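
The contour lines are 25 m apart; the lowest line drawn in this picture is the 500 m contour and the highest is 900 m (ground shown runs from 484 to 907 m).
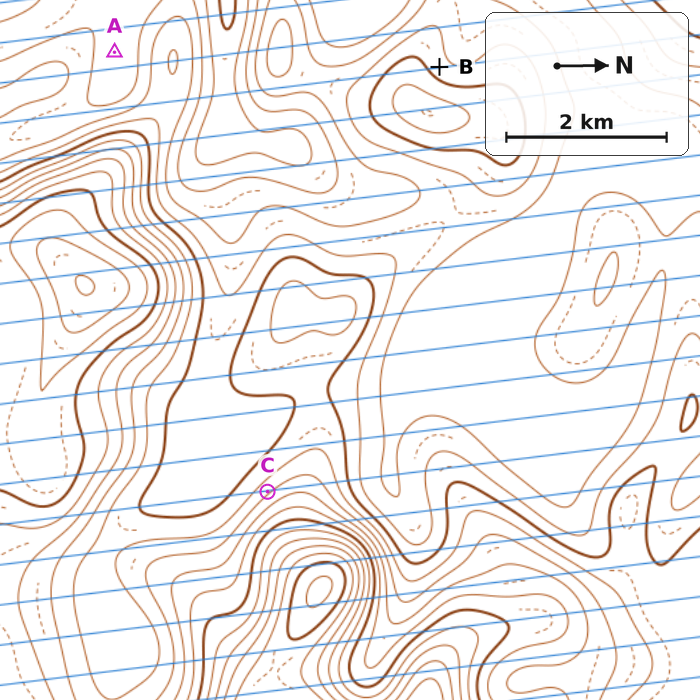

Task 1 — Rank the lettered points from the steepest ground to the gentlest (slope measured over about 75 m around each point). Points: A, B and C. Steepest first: C B A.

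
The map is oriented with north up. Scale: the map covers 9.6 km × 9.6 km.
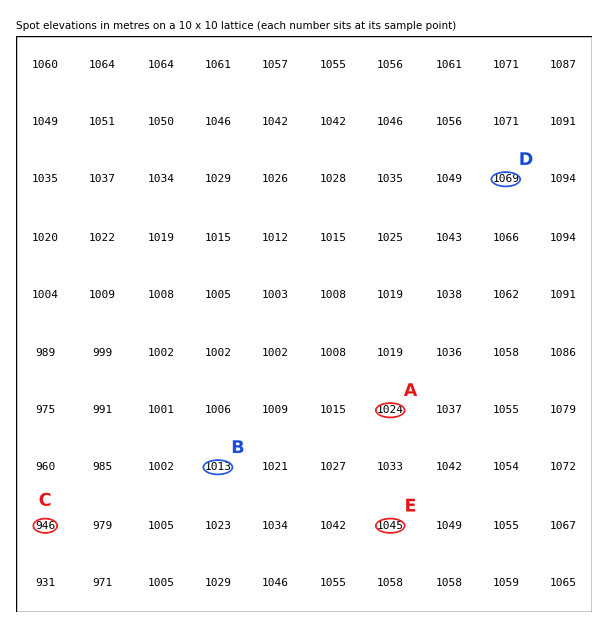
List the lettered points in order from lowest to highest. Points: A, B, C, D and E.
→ C B A E D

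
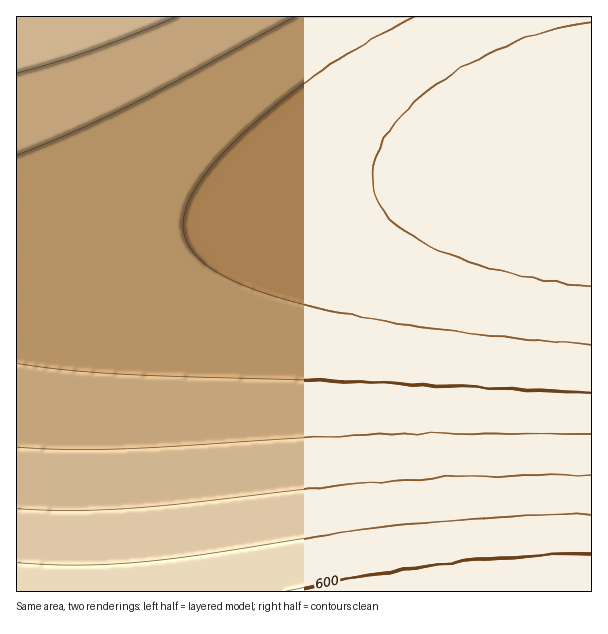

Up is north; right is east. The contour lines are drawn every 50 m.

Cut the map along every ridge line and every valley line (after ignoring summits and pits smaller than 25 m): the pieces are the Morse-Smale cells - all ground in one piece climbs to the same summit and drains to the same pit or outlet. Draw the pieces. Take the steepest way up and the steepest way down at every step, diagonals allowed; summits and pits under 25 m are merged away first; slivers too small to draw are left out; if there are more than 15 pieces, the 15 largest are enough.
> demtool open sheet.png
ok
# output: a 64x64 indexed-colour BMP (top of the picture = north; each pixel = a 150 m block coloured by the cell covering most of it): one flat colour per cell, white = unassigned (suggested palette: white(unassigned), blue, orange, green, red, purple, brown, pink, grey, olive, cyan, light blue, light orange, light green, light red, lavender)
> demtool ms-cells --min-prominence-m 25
<image width="64" height="64" href="data:image/bmp;base64,Qk12CAAAAAAAAHYAAAAoAAAAQAAAAEAAAAABAAQAAAAAAAAIAAATCwAAEwsAABAAAAAAAAAA////ALR3HwAOf/8ALKAsACgn1gC9Z5QAS1aMAMJ34wB/f38AIr28AM++FwDox64AeLv/AIrfmACWmP8A1bDFABERERERERERERERERERERERERERERERERERERERERERERERERERERERERERERERERERERERERERERERERERERERERERERERERERERERERERERERERERERERERERERERERERERERERERERERERERERERERERERERERERERERERERERERERERERERERERERERERERERERERERERERERERERERERERERERERERERERERERERERERERERERERERERERERERERERERERERERERERERERERERERERERERERERERERERERERERERERERERERERERERERERERERERERERERERERERERERERERERERERERERERERERERERERERERERERERERERERERERERERERERERERERERERERERERERERERERERERERERERERERERERERERERERERERERERERERERERERERERERERERERERERERERERERERERERERERERERERERERERERERERERERERERERERERERERERERERERERERERERERERERERERERERERERERERERERERERERERERERERERERERERERERERERERERERERERERERERERERERERERERERERERERERERERERERERERERERERERERERERERERERERERERERERERERERERERERERERERERERERERERERERERERERERERERERERERERERERERERERERERERERERERERERERERERERERERERERERERERERERERERERERERERERERERERERERERERERERERERERERERERERERERERERERERERERERERERERERERERERERERERERERERERERERERERERERERERERERERERERERERERERERERERERERERERERERERERERERERERERERERERERERERERERERERERERERERERERERERERERERERERERERERERERERERERERERERERERERERERERERERERERERERERERERERERERERERERERERERERERERERERERERERERERERERERERERERERERERERERERERERERERERERERERERERERERERERERERERERERERERERERERERERERERERERERERERERERERERERERERERERERERERERERERERERERERERERERERERERERERERERERERERERERERERERERERERERERERERERERERERERERERERERERERERERERERERERERERERERERERERERERERERERERERERERERERERERERERERERERERERERERERERERERERERERERERERERERERERERERERERERERERERERERERERERERERERERERERERERERERERERERERERERERERERERERERERERERERERERERERERERERERERERERERERERERERERERERERERERERERERERERERERERERERERERERERERERERERERERERERERERERERERERERERERERERERIiIiEREREREREREREREREREREREREREREREREREREREiIiIiIiIRERERERERERERERERERERERERERERERERESIiIiIiIiIiIRERERERERERERERERERERERERERERERIiIiIiIiIiIiIiIREREREREREREREREREREREREREREiIiIiIiIiIiIiIiIiERERERERERERERERERERERERESIiIiIiIiIiIiIiIiIiIhERERERERERERERERERERERIiIiIiIiIiIiIiIiIiIiIiIREREREREREREREREREREiIiIiIiIiIiIiIiIiIiIiIiIiIRERERERERERERERESIiIiIiIiIiIiIiIiIiIiIiIiIiIiERERERERERERERIiIiIiIiIiIiIiIiIiIiIiIiIiIiIiIiEREREREREREiIiIiIiIiIiIiIiIiIiIiIiIiIiIiIiIiIiIRERERESIiIiIiIiIiIiIiIiIiIiIiIiIiIiIiIiIiIiIiIiIhIiIiIiIiIiIiIiIiIiIiIiIiIiIiIiIiIiIiIiIiIiIiIiIiIiIiIiIiIiIiIiIiIiIiIiIiIiIiIiIiIiIiIiIiIiIiIiIiIiIiIiIiIiIiIiIiIiIiIiIiIiIiIiIiIiIiIiIiIiIiIiIiIiIiIiIiIiIiIiIiIiIiIiIiIiIiIiIiIiIiIiIiIiIiIiIiIiIiIiIiIiIiIiIiIiIiIiIiIiIiIiIiIiIiIiIiIiIiIiIiIiIiIiIiIiIiIiIiIiIiIiIiIiIiIiIiIiIiIiIiIiIiIiIiIiIiIiIiIiIiIiIiIiIiIiIiIiIiIiIiIiIiIiIiIiIiIiIiIiIiIiIiIiIiIiIiIiIiIiIiIiIiIiIiIiIiIiIiIiIiIiIiIiIiIiIiIiIiIiIiIiIiIiIiIiIiIiIiIiIiIiIiIiIiIiIiIiIiIiIiIiIiIiIiIiIiIiIiIiIiIiIiIiIiIiIiIiIiIiIiIiIiIiIiIiIiIiIiIiIiIiIiIiIiIiIiIiIiIiIiIiIiIiIiIiIiIiIiIiIiIiIiIiIiIiIiIiIiIiIiIiIiIiIiIiIiIiIiIiIiIiIiIiIiIiIiIiIiIiIiIiIiIiIiIiIiIiIiIiIiIiIiIiIiIiIiIiIiIiIi"/>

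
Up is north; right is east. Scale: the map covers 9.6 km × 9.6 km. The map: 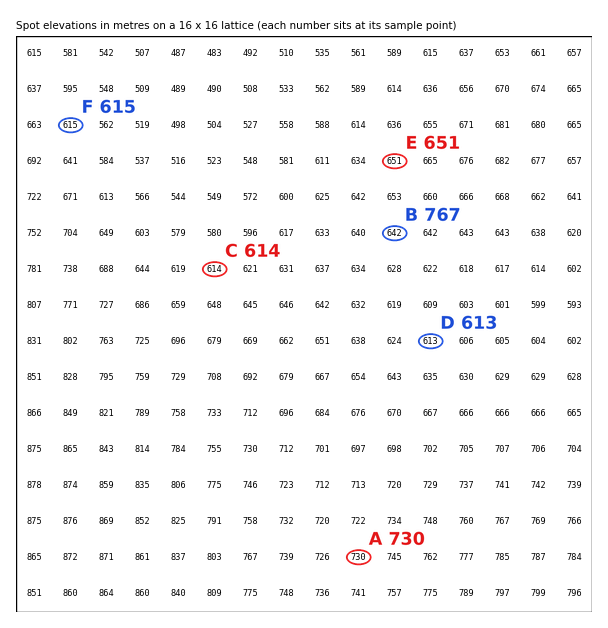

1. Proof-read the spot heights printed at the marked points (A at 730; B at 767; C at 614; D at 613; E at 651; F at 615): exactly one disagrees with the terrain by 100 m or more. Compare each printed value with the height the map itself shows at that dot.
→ B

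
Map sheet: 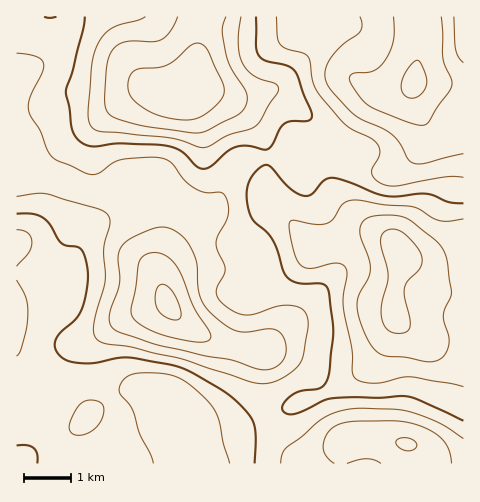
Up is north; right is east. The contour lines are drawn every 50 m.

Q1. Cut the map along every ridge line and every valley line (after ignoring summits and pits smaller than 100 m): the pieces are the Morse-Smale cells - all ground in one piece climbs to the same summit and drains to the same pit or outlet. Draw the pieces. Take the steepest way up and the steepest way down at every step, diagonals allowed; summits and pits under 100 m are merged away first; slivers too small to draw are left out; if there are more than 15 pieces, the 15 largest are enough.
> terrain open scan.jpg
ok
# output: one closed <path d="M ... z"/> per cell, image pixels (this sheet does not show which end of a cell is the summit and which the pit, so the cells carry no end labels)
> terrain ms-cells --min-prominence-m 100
<path d="M17 150l-1 313 174 1-2-13-1-22 5 3 33-1 38-16 1-2-3-10 0-29 2-23-25-4-27-8-24-14-18-19-12-34 3-33-2-16-4-14-8-13-10-5-44 2-49-16-12-8z"/><path d="M203 16l-187 1 1 135 19 22 45 16 11 3 44-2 9 5 9 13 4 14 2 16-3 33 2 6 3-15 12-20 16-19 23-15 20-40 12-9 22-3-1-11-6-14-25-27-21-12-22-4z"/><path d="M266 157l-21 3-12 9-20 40-23 15-9 10-16 22-5 16 2 16 7 18 18 19 30 17 46 9-2 52 4 11 57-19 42-24 9-8 8-12 15-33 9 10 19 11 14 0 26-5 0-40-30-3-15-7-12-13-11-25-8-7-21-5-53 14-44-48-4-12z"/><path d="M463 16l-259 0-5 17-7 56 22 4 21 12 25 27 6 14 1 11 25 1 9 5 7-8 21-3 11 3 28 14 24 2 15-9 16-19 4-7-2-14 8 11 7 3 24 1z"/><path d="M426 124l1 12-9 14-11 12-15 9-24-2-28-14-11-3-21 3-7 8-9-5-25-1-1 11 1 25 3 7 44 48 46-13 18 0 10 4 8 7 11 25 12 13 15 7 29 3 1-156-24-2-7-3z"/><path d="M396 318l-15 33-8 12-9 8-42 24-58 19 12 25 10 11 16 10 10 2 36-21 35-1 24 4 3 8 1 12 53-1 0-128-40 4-19-11z"/><path d="M264 414l-25 13-14 4-33 1-5-3 1 22 3 12 151 0 1-11 6-11-37 21-6 0-15-8-11-10z"/><path d="M383 440l-33 1-7 11-1 11 68 0 0-11-3-8z"/>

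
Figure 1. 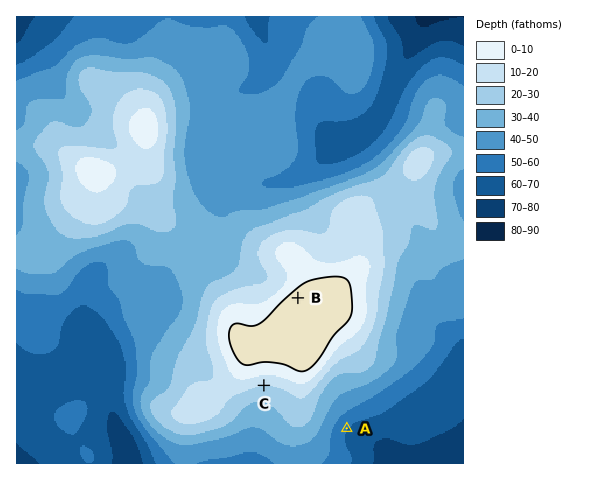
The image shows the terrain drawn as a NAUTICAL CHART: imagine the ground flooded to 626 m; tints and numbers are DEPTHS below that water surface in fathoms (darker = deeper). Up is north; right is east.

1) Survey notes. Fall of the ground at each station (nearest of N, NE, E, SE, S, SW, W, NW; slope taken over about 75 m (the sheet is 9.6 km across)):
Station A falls SE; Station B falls NW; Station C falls S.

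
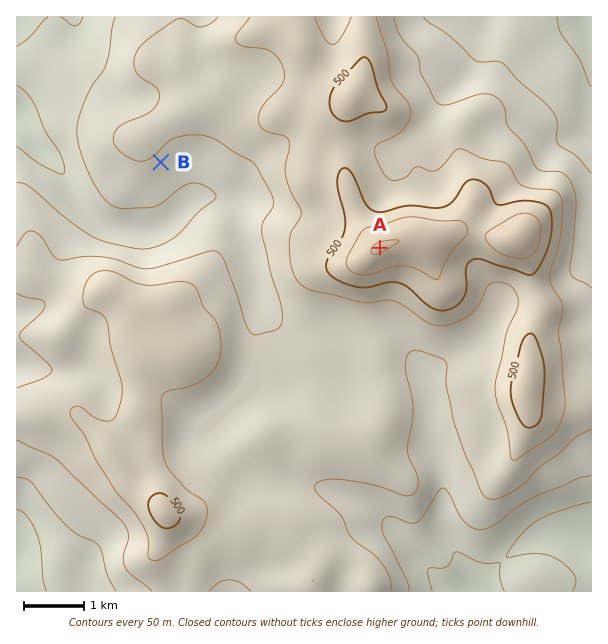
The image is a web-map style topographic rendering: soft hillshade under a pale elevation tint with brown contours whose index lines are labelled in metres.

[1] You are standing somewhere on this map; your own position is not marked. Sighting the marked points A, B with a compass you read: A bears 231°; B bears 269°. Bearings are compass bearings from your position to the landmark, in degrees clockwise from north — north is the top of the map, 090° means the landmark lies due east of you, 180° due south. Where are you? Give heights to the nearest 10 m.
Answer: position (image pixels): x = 492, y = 156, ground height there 440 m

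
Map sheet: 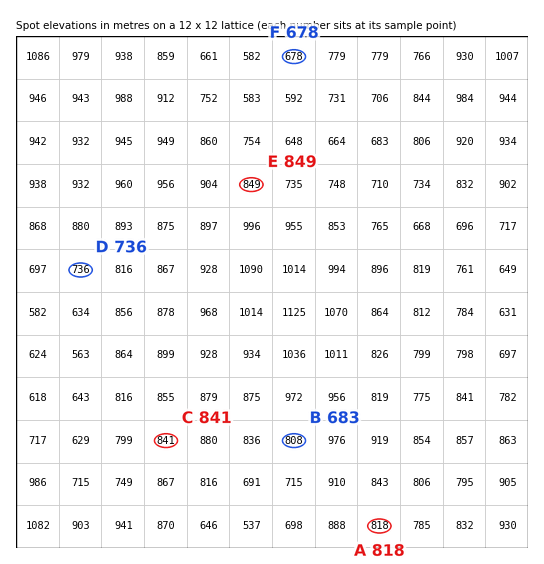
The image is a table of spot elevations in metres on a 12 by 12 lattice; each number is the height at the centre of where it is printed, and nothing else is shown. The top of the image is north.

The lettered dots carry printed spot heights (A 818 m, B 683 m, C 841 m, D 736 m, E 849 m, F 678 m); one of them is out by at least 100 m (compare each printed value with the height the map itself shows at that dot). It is B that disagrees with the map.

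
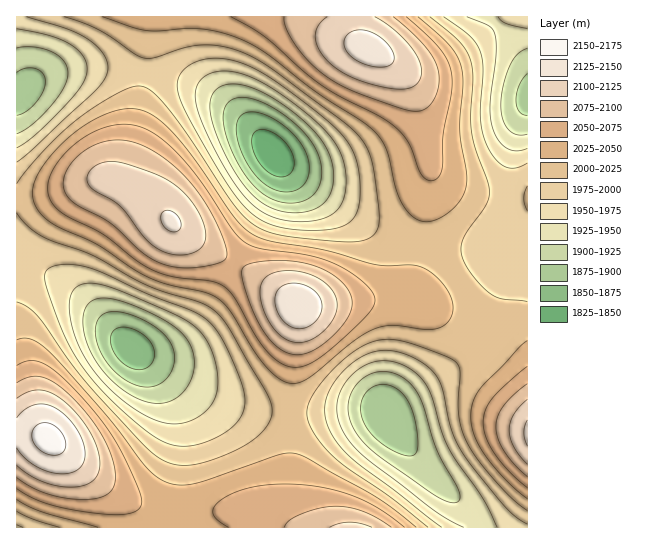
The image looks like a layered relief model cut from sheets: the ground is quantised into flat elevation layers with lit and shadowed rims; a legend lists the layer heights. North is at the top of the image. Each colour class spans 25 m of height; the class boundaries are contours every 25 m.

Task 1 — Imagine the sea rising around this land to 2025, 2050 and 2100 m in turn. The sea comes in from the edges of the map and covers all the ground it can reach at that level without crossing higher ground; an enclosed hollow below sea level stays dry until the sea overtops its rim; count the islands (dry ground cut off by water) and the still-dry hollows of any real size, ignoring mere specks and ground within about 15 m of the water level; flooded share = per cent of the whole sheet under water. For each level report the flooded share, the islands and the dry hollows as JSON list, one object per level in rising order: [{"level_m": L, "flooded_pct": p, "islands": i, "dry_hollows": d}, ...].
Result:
[{"level_m": 2025, "flooded_pct": 59, "islands": 1, "dry_hollows": 0}, {"level_m": 2050, "flooded_pct": 73, "islands": 1, "dry_hollows": 0}, {"level_m": 2100, "flooded_pct": 91, "islands": 2, "dry_hollows": 0}]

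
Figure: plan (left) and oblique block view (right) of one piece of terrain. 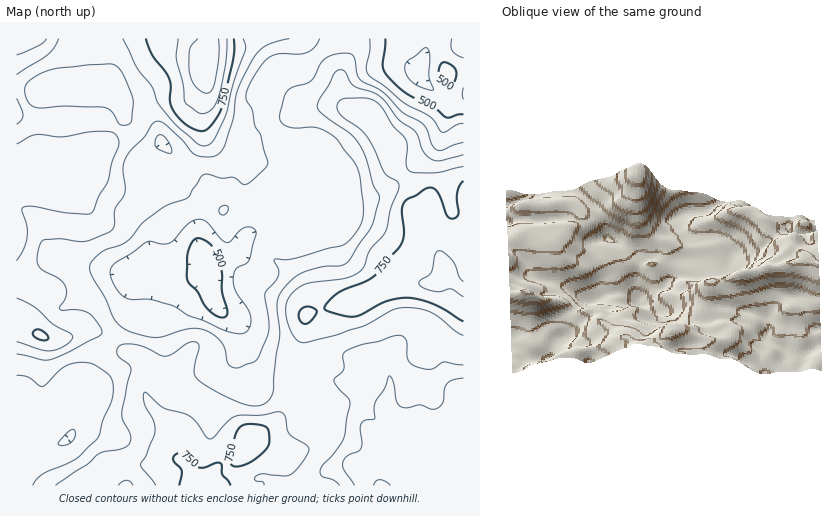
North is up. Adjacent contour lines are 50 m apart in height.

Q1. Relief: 430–890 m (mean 650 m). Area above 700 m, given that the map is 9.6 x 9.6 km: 23.3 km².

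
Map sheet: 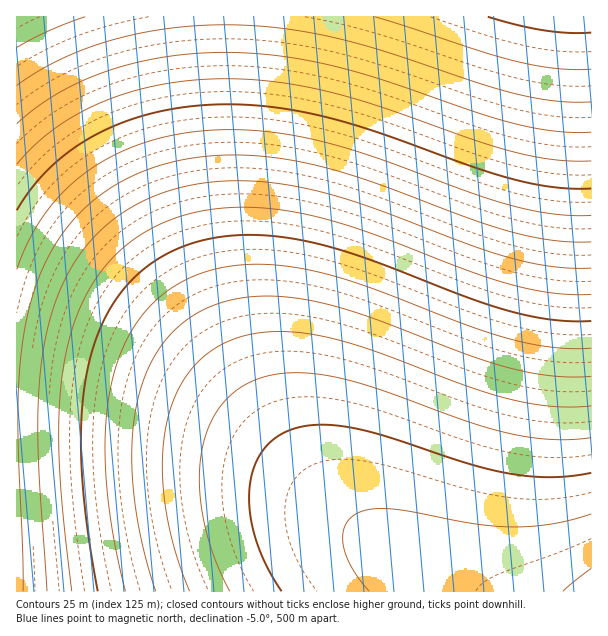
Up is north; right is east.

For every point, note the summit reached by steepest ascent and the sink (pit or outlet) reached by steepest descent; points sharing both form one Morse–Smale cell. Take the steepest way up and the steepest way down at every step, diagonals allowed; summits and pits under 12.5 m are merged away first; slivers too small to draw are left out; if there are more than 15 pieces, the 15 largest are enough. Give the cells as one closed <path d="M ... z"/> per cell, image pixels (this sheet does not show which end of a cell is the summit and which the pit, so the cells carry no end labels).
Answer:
<path d="M591 16l-365 1 0 142 3 62 7 67 14 63 20 56 26 51 26 34 39 38-85-61-31-17-36-13-45-11-32-4-64-4-51 0 0 172 575-1z"/><path d="M225 16l-209 1 0 402 52 1 64 4 32 4 45 11 36 13 31 17 75 54-37-40-26-40-24-51-20-65-9-49-7-81z"/>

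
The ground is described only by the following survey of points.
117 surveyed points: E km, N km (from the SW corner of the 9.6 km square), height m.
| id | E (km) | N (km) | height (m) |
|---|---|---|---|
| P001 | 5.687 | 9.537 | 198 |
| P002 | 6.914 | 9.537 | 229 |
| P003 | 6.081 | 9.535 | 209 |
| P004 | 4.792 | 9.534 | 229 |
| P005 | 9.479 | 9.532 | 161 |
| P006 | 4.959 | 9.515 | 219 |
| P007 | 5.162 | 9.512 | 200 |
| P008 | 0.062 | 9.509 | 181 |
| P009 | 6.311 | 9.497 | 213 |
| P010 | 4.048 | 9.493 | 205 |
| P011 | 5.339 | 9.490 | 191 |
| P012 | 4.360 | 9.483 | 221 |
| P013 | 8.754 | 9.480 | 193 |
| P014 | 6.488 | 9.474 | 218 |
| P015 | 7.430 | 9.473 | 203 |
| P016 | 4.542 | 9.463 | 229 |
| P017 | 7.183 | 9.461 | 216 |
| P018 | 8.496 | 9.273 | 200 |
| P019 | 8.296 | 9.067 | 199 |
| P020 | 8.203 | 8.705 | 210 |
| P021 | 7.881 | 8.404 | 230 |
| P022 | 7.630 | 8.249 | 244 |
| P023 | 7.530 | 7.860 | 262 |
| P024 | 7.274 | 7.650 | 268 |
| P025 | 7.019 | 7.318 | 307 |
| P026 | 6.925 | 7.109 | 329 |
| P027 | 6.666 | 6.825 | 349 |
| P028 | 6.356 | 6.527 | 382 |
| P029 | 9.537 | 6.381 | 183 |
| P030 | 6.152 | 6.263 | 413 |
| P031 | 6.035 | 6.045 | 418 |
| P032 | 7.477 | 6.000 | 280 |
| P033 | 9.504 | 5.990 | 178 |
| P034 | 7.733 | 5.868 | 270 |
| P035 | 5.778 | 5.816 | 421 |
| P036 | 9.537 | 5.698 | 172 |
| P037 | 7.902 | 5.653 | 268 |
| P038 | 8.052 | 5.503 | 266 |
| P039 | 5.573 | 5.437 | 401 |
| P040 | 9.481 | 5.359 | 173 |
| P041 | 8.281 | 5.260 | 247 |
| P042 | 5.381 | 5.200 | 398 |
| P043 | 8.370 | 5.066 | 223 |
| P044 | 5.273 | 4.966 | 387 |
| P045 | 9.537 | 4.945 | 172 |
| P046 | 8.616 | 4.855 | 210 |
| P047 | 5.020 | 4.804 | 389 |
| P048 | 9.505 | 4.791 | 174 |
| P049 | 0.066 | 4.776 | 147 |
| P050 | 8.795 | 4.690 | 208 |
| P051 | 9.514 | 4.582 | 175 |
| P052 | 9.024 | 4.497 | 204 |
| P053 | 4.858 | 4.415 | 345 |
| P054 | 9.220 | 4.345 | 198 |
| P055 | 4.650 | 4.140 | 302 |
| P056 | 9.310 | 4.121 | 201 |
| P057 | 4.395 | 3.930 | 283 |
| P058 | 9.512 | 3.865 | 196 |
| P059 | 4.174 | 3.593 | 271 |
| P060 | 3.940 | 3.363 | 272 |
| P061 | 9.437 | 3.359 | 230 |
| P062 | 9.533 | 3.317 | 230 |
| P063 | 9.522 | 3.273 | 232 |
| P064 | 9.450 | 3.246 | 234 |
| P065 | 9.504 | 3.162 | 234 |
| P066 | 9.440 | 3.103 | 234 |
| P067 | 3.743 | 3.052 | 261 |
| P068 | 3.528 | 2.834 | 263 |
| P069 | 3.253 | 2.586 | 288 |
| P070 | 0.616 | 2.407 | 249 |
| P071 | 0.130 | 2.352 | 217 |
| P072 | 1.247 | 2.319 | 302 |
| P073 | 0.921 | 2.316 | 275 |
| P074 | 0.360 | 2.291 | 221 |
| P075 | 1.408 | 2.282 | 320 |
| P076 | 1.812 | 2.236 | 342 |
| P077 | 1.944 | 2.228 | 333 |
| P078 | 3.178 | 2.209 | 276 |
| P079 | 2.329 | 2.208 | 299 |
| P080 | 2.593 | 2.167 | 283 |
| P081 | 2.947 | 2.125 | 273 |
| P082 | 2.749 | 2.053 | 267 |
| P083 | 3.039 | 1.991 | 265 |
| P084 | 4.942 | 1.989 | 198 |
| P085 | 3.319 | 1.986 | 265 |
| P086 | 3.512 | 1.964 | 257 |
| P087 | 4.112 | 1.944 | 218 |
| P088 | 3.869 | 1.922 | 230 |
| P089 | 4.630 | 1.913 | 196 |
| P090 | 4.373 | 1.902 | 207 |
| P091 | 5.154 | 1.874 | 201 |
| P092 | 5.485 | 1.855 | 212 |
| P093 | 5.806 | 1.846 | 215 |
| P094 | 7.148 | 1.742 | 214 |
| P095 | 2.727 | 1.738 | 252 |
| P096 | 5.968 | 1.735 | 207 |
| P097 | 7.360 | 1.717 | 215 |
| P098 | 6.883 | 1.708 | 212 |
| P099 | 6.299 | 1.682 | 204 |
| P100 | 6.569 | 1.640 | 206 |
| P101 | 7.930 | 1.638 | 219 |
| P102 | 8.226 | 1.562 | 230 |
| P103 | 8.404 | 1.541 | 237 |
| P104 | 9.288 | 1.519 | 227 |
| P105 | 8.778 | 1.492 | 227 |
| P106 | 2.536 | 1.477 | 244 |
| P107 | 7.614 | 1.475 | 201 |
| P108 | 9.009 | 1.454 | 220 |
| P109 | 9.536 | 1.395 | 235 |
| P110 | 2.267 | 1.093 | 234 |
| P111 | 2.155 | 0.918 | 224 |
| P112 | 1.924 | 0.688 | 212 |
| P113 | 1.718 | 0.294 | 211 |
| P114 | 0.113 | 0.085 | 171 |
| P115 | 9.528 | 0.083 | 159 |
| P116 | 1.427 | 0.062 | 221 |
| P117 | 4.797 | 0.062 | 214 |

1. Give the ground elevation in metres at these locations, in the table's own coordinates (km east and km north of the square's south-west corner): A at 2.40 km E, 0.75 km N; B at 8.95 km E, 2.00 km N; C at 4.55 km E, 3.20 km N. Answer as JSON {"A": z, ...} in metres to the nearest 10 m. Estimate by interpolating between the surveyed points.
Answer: {"A": 230, "B": 210, "C": 250}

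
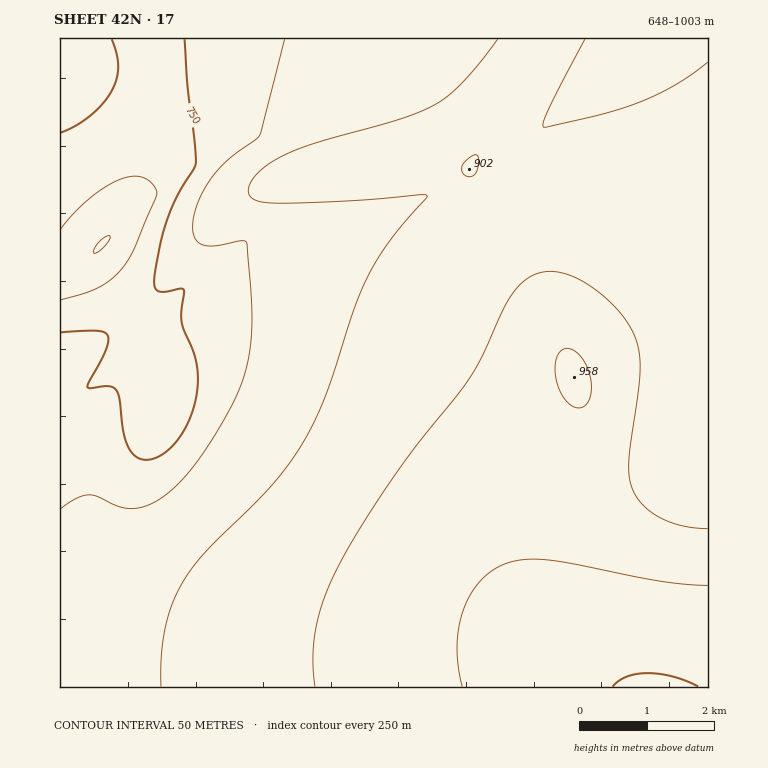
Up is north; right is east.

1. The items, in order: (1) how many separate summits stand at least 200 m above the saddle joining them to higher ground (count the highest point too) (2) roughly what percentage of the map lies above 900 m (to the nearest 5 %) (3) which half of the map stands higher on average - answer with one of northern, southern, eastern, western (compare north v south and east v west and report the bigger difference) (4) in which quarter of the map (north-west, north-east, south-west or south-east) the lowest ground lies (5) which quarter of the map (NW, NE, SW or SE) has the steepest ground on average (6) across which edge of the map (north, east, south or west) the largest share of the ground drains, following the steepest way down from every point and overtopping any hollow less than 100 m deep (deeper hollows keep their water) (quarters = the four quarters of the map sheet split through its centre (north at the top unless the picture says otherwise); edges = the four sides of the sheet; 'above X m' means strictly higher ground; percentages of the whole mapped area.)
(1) Counting only tops that stand 200 m proud, the map has 1 summit.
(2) About 25 % of the map lies above 900 m.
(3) Taken as a whole, the eastern half is higher than the western.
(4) The lowest point lies in the north-west quarter of the map.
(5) The steepest ground, on average, is in the north-west quarter.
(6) Most of the ground drains across the western edge.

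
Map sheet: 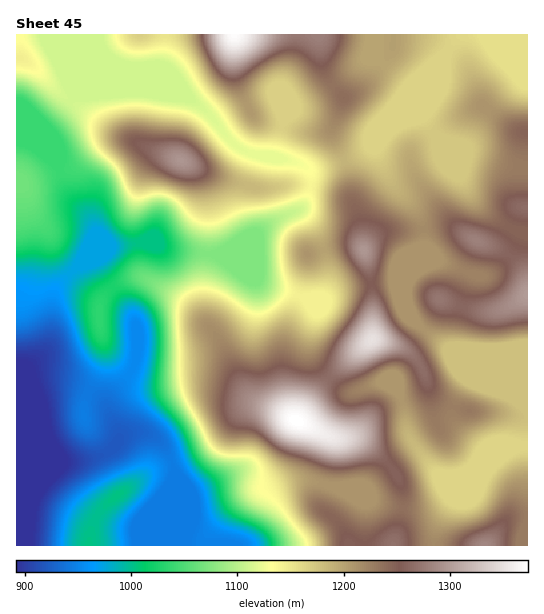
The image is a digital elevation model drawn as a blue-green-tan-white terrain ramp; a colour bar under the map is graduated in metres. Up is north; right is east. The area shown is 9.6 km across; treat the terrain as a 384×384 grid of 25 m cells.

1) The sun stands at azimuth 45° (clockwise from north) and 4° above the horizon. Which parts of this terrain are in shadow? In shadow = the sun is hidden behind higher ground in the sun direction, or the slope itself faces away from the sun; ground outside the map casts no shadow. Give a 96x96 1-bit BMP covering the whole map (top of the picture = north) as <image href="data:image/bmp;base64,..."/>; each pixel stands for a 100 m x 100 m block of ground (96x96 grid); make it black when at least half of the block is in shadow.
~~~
<image width="96" height="96" href="data:image/bmp;base64,Qk2+BAAAAAAAAD4AAAAoAAAAYAAAAGAAAAABAAEAAAAAAIAEAAATCwAAEwsAAAIAAAAAAAAA////AAAAAAAfx///////+AAAAAAfx///////8AAAAAAPx///////8AAAAAAPx///////8AAAAAAHh///////4AAAAAADh///////wAAAAAAcB///////gAAAAAAfD//////+ABgAAAA////////+AD4AAAA/////////AH8AAAA/////////+P8AAAA///////////4AAAAf//////////4AAAAf//////////wAAAAf//////////gHwAAP//////////APwAAP/////////+AfwAAH/////////wAfgAAH////////+AA/AAAD////////4AB/AAAD////////AAB+AAAD///////8AAB8AAAD///////wAAD4AAAD///////AAAD4AAAB/////7+AAAD4AAA/3////w8AAAD4AAB/n////gAAAAH4AAB/j////AAAAAH4AAB/z///+AAAAAP4AAD/7///8AAAHw/4AAD/////8AAAP//wAAD/////4AAAf//wAAD/////4AAAf//wAAD/////4AAAf//gfAD/////4AAAf//g/wD//7//4AAAP//B/8D//7//4AAAH/8B//D//x//4AAADwAD//z//x//4AAABAAD/////h//4AAAAAAP/////h//wAAAAAA//////h//wAAD8AB//////j//gAAP/gD//////D//AAAP/wD/gAP//D//AAAf/wB/AAD/+D/+AA+//4B+AAD//D/8AB///4B8AAD//h/wAB///4A4AAD//9/AAB///8AAAAD///8AAB///8AAAAD///wAAB///8AAAMD///wAAA///8AB//D////8AA/+/8AH//D/////AAf8f8AH/+D/////gAf4f4AH/4D/////4AP4fwAH/gD//////gPwPgAH/AD//////8PgfgAH8AB///////vA/AAD4AA///////4D/AABgAA/////+f8H/AAAAAAf////+f+P/AAAAAAf////8P/P/AAAAAAP////8P/n+AAAAOAP////8H//+AAAAMAP////8H/j+AAAAYAH////8AAA8AAAAQAH////8AAA4AAAAAAH////4AAD4AAAAAAH////wAAH4AAAAAAH////AAA/8AAAAAAH///8AAD/8AAAAAAH///4AAP/8AAAAAAP//+AAP//8AAAA4AP//4AAf//4AAAB+Af//wAA///4AAAB/B///AAB///wAAAA/D//8AAD/4AAAAAA/D//gAwP/gAAAAAAcD/+AH///gPgAAAAAD/8AP///A/4AAAAAD/wAP//+D/8AAAAAD/gAP//+H/8AAAAAD/AAP//8H/8AAAAAD+AAH//8P/4AAAAAD8AAH//8P/wAAAAAD4AAD//8f/wAAAAAD4AAD//8f/gAAAAADwAAB//8P/gAAAAADAAAB//8P/gAAAAAAAAH5//8H/gAAAAAAAAP///8D/AAAAAAAAAP///8B/AAAAAAAAAP+f/4A+AAAAAAAAAH4H/wAAAAAAAAAAAHwD/wAAAAAAAAA="/>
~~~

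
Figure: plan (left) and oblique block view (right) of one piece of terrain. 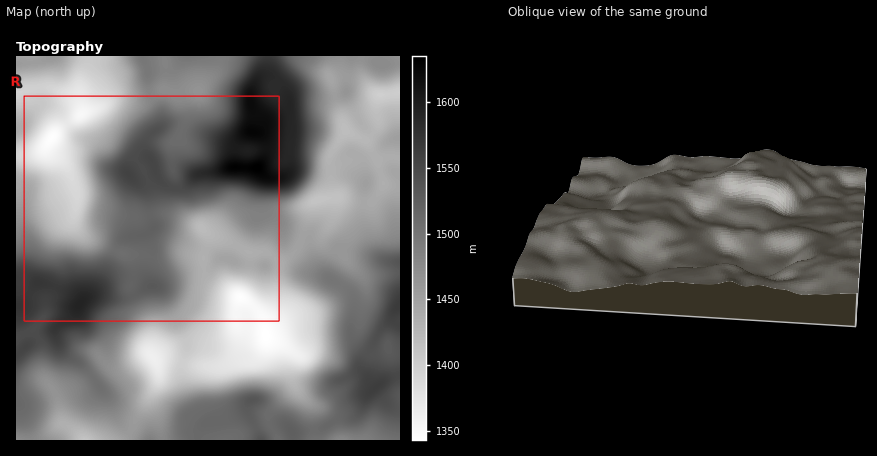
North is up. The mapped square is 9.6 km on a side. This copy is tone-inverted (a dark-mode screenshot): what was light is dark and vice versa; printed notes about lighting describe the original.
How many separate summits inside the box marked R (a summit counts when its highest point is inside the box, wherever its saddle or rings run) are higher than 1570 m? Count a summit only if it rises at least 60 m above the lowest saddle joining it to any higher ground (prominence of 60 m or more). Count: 2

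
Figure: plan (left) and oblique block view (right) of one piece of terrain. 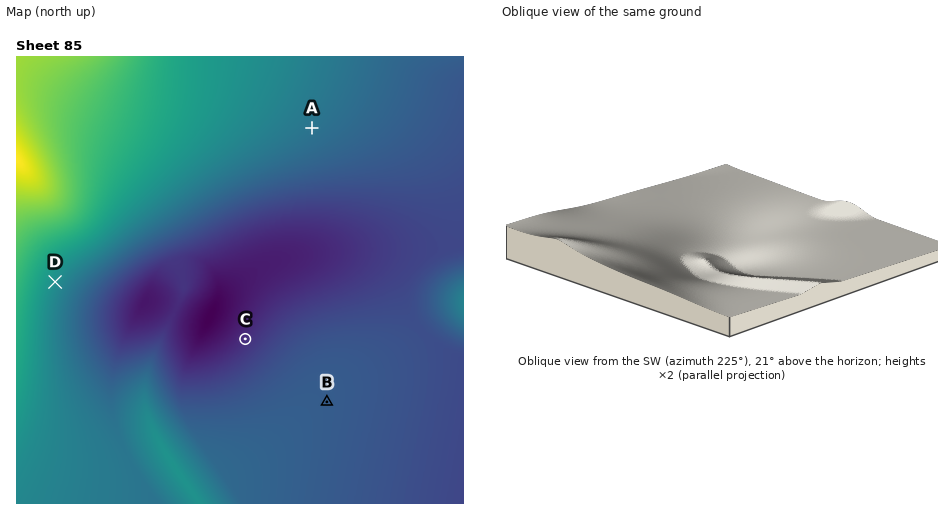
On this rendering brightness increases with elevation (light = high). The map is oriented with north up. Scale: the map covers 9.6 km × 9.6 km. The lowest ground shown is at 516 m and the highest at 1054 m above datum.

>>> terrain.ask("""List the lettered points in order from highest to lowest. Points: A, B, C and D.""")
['D', 'A', 'B', 'C']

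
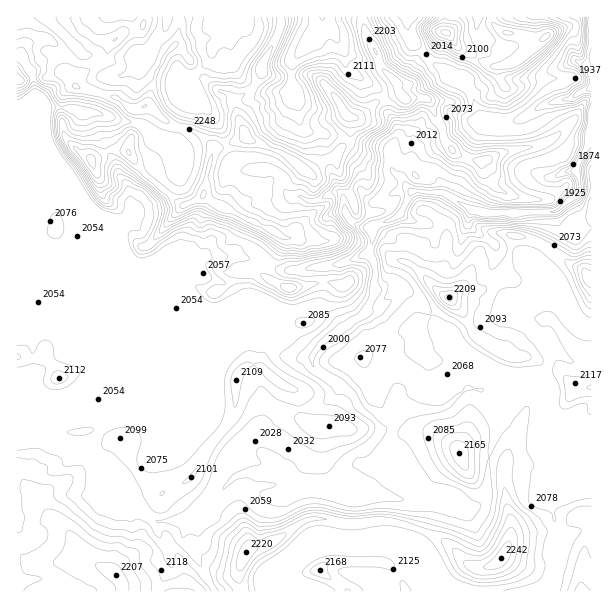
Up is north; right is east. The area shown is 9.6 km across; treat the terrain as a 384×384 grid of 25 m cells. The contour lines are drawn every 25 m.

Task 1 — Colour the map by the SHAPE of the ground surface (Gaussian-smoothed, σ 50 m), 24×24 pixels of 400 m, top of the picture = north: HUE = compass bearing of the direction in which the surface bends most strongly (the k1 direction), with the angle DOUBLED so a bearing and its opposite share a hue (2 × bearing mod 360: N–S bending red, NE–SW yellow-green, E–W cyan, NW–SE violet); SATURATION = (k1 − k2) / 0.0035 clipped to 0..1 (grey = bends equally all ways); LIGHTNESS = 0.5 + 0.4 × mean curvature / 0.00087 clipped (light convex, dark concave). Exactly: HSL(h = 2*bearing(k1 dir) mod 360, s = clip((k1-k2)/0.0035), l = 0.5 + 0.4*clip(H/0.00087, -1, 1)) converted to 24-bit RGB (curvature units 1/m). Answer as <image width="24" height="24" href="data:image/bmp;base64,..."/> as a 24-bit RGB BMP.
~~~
<image width="24" height="24" href="data:image/bmp;base64,Qk32BgAAAAAAADYAAAAoAAAAGAAAABgAAAABABgAAAAAAMAGAAATCwAAEwsAAAAAAAAAAAAAc4tfi2hbgGpgaY1vl7CNaHmJXniPrF+yjzmXvMxrT1lnfWeKw2eeRqtGgFdiaINomGtzemd3izxJwqI+Wog6UJJZQVturrCDgJmfioCbjqajhZ+qrZOmfXigV62bYDx2WVh48NvbQlOrPmhPZ6BQsV2za2utpnWbe215Z0x2wujdgljD7dncZoKMQUplqaCAjWF0bol4mbqgYW13fV9lo1xUln1LUmB1WpKYwdq4fVvO8bfzSmGYco7RhHrUa4u9jKzRlM7QiFpaNTBJ4ta9hneeW0h9eZZeX5yKfKiAgHZfblZZcm1dmEdQjptpVnVeVnpqm6BOT1M5M2Iq3b9phGMsdYArqXs0YEsvcF9HZ05LN01TzuGrbENdTGmHjJ2zkLKHpG6RoXmaZml8fmF8hKabrI2wtomQT3JyjIVoh3B+f3pzeXhhe354fHNyiHNyinyNg1RnqpVYKXKBxsyLc2p5dX+AdXlfpZKofG2XimVceFJsgKB3antvY3FpxpSVT2d1dYWCf3J6fW9zkYh5W3lUZpCMjn2Idmt5gWWO1uXSLjpmvLCZcXiDe3KDhYKMdndck1VjkXK2bZavrKO+gGyOfHZ7W3pqyoygWXNqfGx5gnGGlJOsnJW3Y6m5YVqOdnOWiLS1v6yhaVKOoo51e3F/eXh9fIB0f39/enxycHdjfHlodnZffnd1f39/fX9+klp4rXqHaHCAdJZpXJJjkaWAditPW51uc4hSYXlEk4xijGyAan5smISCmFaAboBMc2V8vXp+VI51fH9+f4B/gIB/f3+Af39/XFmJsZiCX2ScpsbLiIy7UyAwh7B1dnGBeXmKmJ2MVIFZiGddgJOJi4F5VEWMwLLYXnmqb7R3pW6acnCDf39/f4B/gIB/f39/VHp7wJOtebmDcWtHbyRnnaLCkaCTdW2AgoyHg5ONe3uRbz5GqMJVY7qvVqGUfnRWhFdupXBtfHd2gH59f39/f39/f4B/f3+AfX9+an1emW53o3eMM3A8OH5Vt5qxlXuaiZKCfYBzeEJlptrTe3mhfFhib4mCcpiIfn99f357f39/f39/f39/f39/f39/fXR0cnlafn9+enRmf4tBvoCaZ3U8HFgonHNnoY2UbixGdtRvTWpTeW9ndn6Ljo56jFRYf39/f39/f39/f39/f3+Af39/f3N5S0ux2IaUWUk0bC+90uT5UVDJ5s/sK32Um4RLYDVFtPLr47HdgmWcZoJ6eICAenB7yFFtf39/f39/f39/f39/fWxzanZEcIt8X0dwib1cmonQyp01KycIISsILVsJrgew0XGcjtXOlYdfl01NW2CXqX+UfXJ9TVGUx+nwhHJ+oJRrbH59f39/TESg+NPpKFMmcHJGbm87TzUmtmg12uHxycrv1uP1AClozN6yrHuBmmJyO6OexUaGmo7gpMjketTNWlomc3aDrLaRbGKCbko7QIpMKDBG/M/YJnNQR3fA0fT4lODikmaq2nJcVC0JqAsVC6cktypOgMigMYG2W4MAMDMAMykAZC8B042+eH+EiYtxUylO+vmuIzZiTRsdkO268dH5c9LPhFxsk4BoVDMgv8MOUJIDqpQtYLhPBFEEflkNRQsXsIHG1ej2ydL0mZD8AIM6f39/eGZzOQ0x4fnSOAtBvvLgblplk606mpdCb2ZYdVBNcJTQzMXsyIHiVcCFNC53e3jQkDmNR4931OvSR1ovX1c4k7EbAFWuf39/RBFNzv3uzXrQ1dr2REF4fmBmQ4iG6aLnxnTKmN3pcrzMiUl+24iXp8JIDxckh1ljdpHR0vfzYGjI1ZLrxqLoqobMAKyAf39/UPf6engtXlIqjl4bhigsieHiW9POMBQo6PHWZU08TzhfnUR9zLR66trxUB6fJ2MpqeqRJRkOQDsmPkgcMl4x0ZjPkxX6MVYee1oQskQjY7Dksent9PHMNh8yWzpThNa91ah9bnAzKSM1aS8w0/jcm0GSzzjYwOL0q974smrpoDOx3d6+M4VVLlsKiKAAgh34rOXeq9nId144X3tAxndXQTBdOb9pUKJHkS118vfUDhuN1vXtjDZrcCde1Pff0ZjZJQ4VJBEPhr9a6tVwL3YkT9DGeDH/NUt6ga1xZEU/xIF1X31HLmJL55/WaLnHXXN0MmFg/dfODSYhSlwsayxJz95rds9cJg8geRUsqvTSTZevql5L9dXlKo8vABozfa6zZ1afhcK4VJGPyWHPltWZdbk5YUt7fmyIWmp30qFYdGzcRmZ5Yzt/4PjTZjNTEAgz5/zP3G5gVieeVuulF86W/4y/ABOY"/>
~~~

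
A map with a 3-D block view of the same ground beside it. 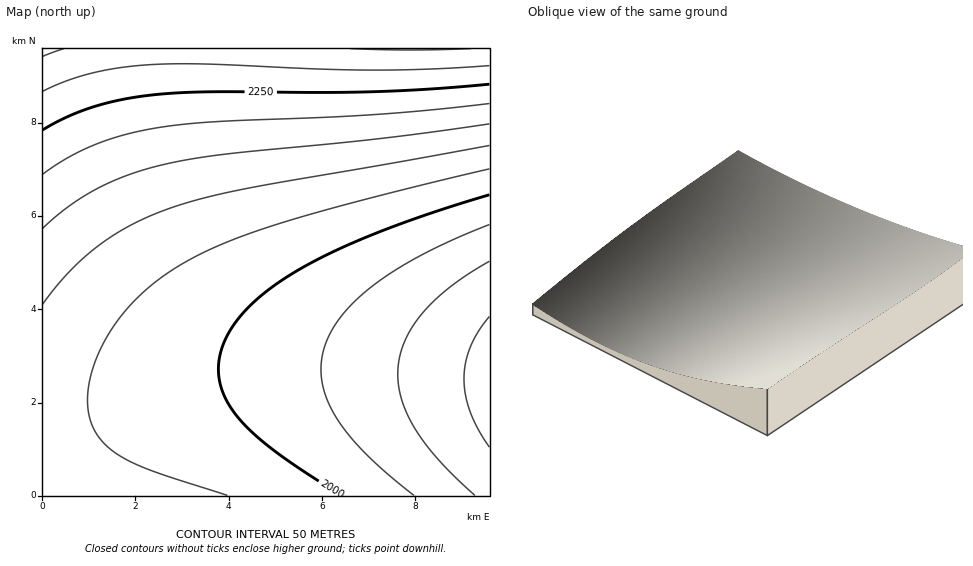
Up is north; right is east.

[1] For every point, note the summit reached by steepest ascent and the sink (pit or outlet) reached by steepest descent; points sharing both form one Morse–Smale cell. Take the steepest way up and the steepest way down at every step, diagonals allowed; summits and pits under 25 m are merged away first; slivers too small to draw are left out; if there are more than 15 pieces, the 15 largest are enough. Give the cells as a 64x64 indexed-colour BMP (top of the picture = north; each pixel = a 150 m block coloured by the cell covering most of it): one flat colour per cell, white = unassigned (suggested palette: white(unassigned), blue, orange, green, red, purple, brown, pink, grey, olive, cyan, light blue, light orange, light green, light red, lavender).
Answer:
<image width="64" height="64" href="data:image/bmp;base64,Qk12CAAAAAAAAHYAAAAoAAAAQAAAAEAAAAABAAQAAAAAAAAIAAATCwAAEwsAABAAAAAAAAAA////ALR3HwAOf/8ALKAsACgn1gC9Z5QAS1aMAMJ34wB/f38AIr28AM++FwDox64AeLv/AIrfmACWmP8A1bDFABERERERERERERERERERERERERERERERERERERERERERERERERERERERERERERERERERERERERERERERERERERERERERERERERERERERERERERERERERERERERERERERERERERERERERERERERERERERERERERERERERERERERERERERERERERERERERERERERERERERERERERERERERERERERERERERERERERERERERERERERERERERERERERERERERERERERERERERERERERERERERERERERERERERERERERERERERERERERERERERERERERERERERERERERERERERERERERERERERERERERERERERERERERERERERERERERERERERERERERERERERERERERERERERERERERERERERERERERERERERERERERERERERERERERERERERERERERERERERERERERERERERERERERERERERERERERERERERERERERERERERERERERERERERERERERERERERERERERERERERERERERERERERERERERERERERERERERERERERERERERERERERERERERERERERERERERERERERERERERERERERERERERERERERERERERERERERERERERERERERERERERERERERERERERERERERERERERERERERERERERERERERERERERERERERERERERERERERERERERERERERERERERERERERERERERERERERERERERERERERERERERIiIiIiERERERERERERERERERERERERERERERESIiIiIiIiIiIREREREREREREREREREREREREREREiIiIiIiIiIiIiIhEREREREREREREREREREREREREiIiIiIiIiIiIiIiIiERERERERERERERERERERERERIiIiIiIiIiIiIiIiIiIRERERERERERERERERERERESIiIiIiIiIiIiIiIiIiIhEREREREREREREREREREREiIiIiIiIiIiIiIiIiIiIiEREREREREREREREREREREiIiIiIiIiIiIiIiIiIiIiIREREREREREREREREREREiIiIiIiIiIiIiIiIiIiIiIhEREREREREREREREREREiIiIiIiIiIiIiIiIiIiIiIiEREREREREREREREREREiIiIiIiIiIiIiIiIiIiIiIiIREREREREREREREREREiIiIiIiIiIiIiIiIiIiIiIiIhEREREREREREREREREiIiIiIiIiIiIiIiIiIiIiIiIiERERERERERERERERESIiIiIiIiIiIiIiIiIiIiIiIiIRERERERERERERERESIiIiIiIiIiIiIiIiIiIiIiIiIhERERERERERERERESIiIiIiIiIiIiIiIiIiIiIiIiIiERERERERERERERERIiIiIiIiIiIiIiIiIiIiIiIiIiIRERERERERERERERIiIiIiIiIiIiIiIiIiIiIiIiIiIhEREREREREREREREiIiIiIiIiIiIiIiIiIiIiIiIiIiERERERERERERERESIiIiIiIiIiIiIiIiIiIiIiIiIiIRERERERERERERESIiIiIiIiIiIiIiIiIiIiIiIiIiIhERERERERERERERIiIiIiIiIiIiIiIiIiIiIiIiIiIiEREREREREREREREiIiIiIiIiIiIiIiIiIiIiIiIiIiIREREREREREREREiIiIiIiIiIiIiIiIiIiIiIiIiIiIhERERERERERERESIiIiIiIiIiIiIiIiIiIiIiIiIiIiERERERERERERERIiIiIiIiIiIiIiIiIiIiIiIiIiIiIRERERERERERERIiIiIiIiIiIiIiIiIiIiIiIiIiIiIhEREREREREREREiIiIiIiIiIiIiIiIiIiIiIiIiIiIiERERERERERERESIiIiIiIiIiIiIiIiIiIiIiIiIiIiIRERERERERERERIiIiIiIiIiIiIiIiIiIiIiIiIiIiIhEREREREREREREiIiIiIiIiIiIiIiIiIiIiIiIiIiIiEREREREREREREiIiIiIiIiIiIiIiIiIiIiIiIiIiIiIRERERERERERESIiIiIiIiIiIiIiIiIiIiIiIiIiIiIhERERERERERERIiIiIiIiIiIiIiIiIiIiIiIiIiIiIiEREREREREREREiIiIiIiIiIiIiIiIiIiIiIiIiIiIiIRERERERERERESIiIiIiIiIiIiIiIiIiIiIiIiIiIiIhERERERERERERIiIiIiIiIiIiIiIiIiIiIiIiIiIiIiEREREREREREREiIiIiIiIiIiIiIiIiIiIiIiIiIiIiIRERERERERERESIiIiIiIiIiIiIiIiIiIiIiIiIiIiIhERERERERERESIiIiIiIiIiIiIiIiIiIiIiIiIiIiIiERERERERERERIiIiIiIiIiIiIiIiIiIiIiIiIiIiIiIREREREREREREiIiIiIiIiIiIiIiIiIiIiIiIiIiIiIhERERERERERESIiIiIiIiIiIiIiIiIiIiIiIiIiIiIiERERERERERERIiIiIiIiIiIiIiIiIiIiIiIiIiIiIiIREREREREREREiIiIiIiIiIiIiIiIiIiIiIiIiIiIiIhERERERERERESIiIiIiIiIiIiIiIiIiIiIiIiIiIiIi"/>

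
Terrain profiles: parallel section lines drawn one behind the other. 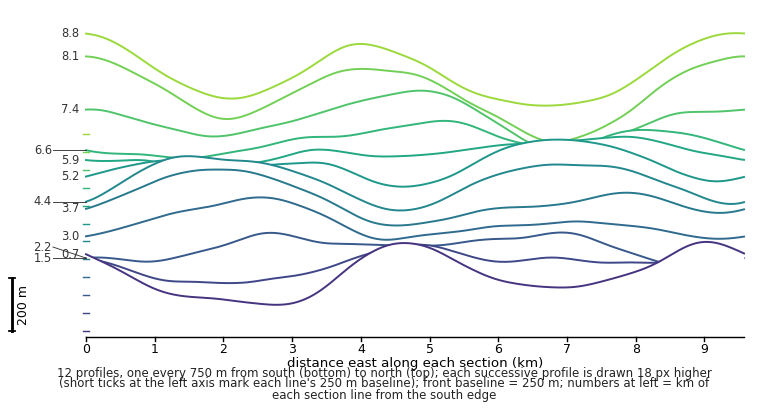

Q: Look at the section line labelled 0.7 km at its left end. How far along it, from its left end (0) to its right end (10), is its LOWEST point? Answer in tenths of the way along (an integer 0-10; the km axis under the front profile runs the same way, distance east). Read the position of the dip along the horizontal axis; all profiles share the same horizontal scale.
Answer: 3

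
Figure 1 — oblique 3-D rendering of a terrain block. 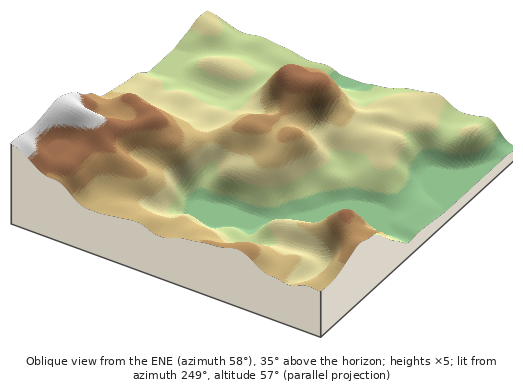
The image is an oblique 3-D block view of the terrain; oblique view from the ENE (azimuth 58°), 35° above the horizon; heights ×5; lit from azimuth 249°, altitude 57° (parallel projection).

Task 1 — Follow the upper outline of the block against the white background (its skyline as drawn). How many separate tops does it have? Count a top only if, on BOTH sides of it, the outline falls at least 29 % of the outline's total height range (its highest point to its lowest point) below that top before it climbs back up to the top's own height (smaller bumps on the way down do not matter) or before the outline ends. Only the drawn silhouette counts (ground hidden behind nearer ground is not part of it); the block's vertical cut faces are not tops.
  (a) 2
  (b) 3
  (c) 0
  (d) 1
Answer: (d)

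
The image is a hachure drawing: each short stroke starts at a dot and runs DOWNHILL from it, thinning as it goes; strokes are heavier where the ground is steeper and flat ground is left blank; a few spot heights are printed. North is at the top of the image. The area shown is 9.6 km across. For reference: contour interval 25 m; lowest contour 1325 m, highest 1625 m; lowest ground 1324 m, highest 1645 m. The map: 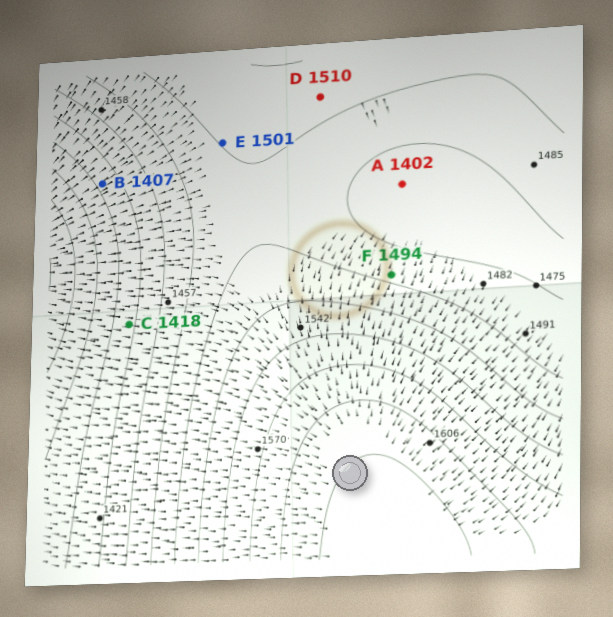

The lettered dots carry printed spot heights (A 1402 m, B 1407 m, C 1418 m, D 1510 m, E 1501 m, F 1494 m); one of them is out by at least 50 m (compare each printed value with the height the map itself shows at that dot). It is A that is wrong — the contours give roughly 1464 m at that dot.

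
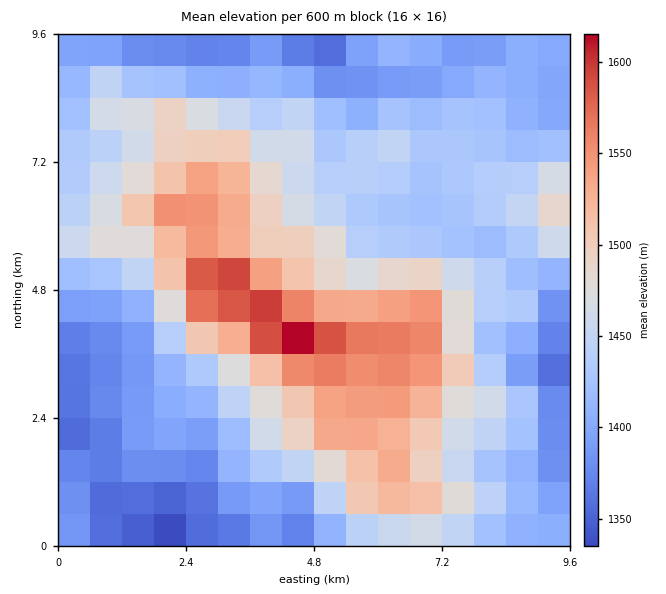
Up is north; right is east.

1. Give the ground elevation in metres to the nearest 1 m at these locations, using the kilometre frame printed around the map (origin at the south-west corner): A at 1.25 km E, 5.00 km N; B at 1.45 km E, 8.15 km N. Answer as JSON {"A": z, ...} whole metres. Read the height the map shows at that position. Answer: {"A": 1427, "B": 1471}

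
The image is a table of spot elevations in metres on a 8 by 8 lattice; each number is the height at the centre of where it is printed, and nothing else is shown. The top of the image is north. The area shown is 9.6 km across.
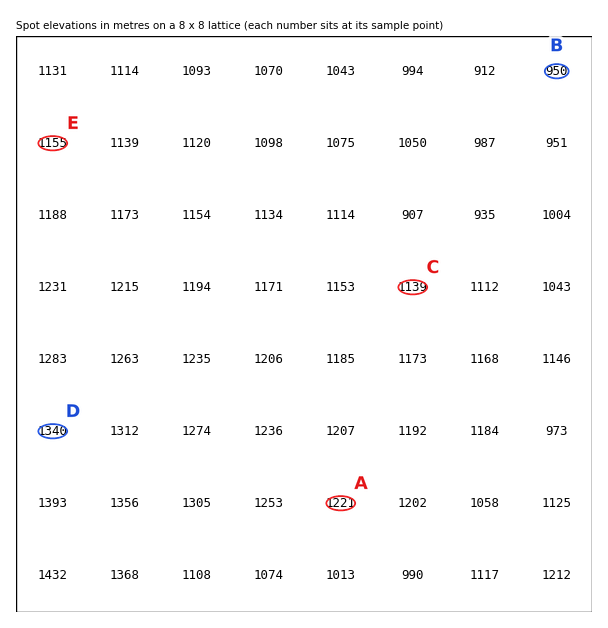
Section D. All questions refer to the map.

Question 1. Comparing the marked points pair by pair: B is lower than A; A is higher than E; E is higher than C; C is lower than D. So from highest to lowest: D A E C B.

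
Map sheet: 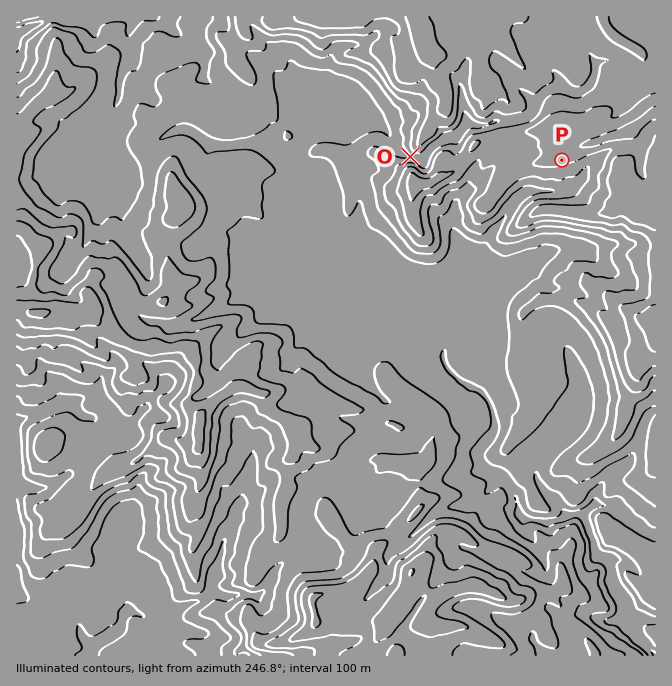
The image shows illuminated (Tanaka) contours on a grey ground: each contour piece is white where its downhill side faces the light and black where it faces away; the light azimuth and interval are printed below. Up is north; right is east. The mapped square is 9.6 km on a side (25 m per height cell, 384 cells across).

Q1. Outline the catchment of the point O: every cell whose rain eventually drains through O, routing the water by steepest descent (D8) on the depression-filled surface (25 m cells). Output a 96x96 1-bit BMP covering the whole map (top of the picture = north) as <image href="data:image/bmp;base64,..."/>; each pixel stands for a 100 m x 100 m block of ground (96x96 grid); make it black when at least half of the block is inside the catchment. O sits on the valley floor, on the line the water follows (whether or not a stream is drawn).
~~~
<image width="96" height="96" href="data:image/bmp;base64,Qk2+BAAAAAAAAD4AAAAoAAAAYAAAAGAAAAABAAEAAAAAAIAEAAATCwAAEwsAAAIAAAAAAAAA////AAAAAAAAAAAAAAAAAAAAAAAAAAAAAAAAAAAAAAAAAAAAAAAAAAAAAAAAAAAAAAAAAAAAAAAAAAAAAAAAAAAAAAAAAAAAAAAAAAAAAAAAAAAAAAAAAAAAAAAAAAAAAAAAAAAAAAAAAAAAAAAAAAAAAAAAAAAAAAAAAAAAAAAAAAAAAAAAAAAAAAAAAAAAAAAAAAAAAAAAAAAAAAAAAAAAAAAAAAAAAAAAAAAAAAAAAAAAAAAAAAAAAAAAAAAAAAAAAAAAAAAAAAAAAAAAAAAAAAAAAAAAAAAAAAAAAAAAAAAAAAAAAAAAAAAAAAAAAAAAAAAAAAAAAAAAAAAAAAAAAAAAAAAAAAAAAAAAAAAAAAAAAAAAAAAAAAAAAAAAAAAAAAAAAAAAAAAAAAAAAAAAAAAAAAAAAAAAAAAAAAAAAAAAAAAAAAAAAAAAAAAAAAAAAAAAAAAAAAAAAAAAAAAAAAAAAAAAAAAAAAAAAAAAAAAAAAAAAAAAAAAAAAAAAAAAAAAAAAAAAAAAAAAAAAAAAAAAAAAAAAAAAAAAAAAAAAAAAAAAAAAAAAAAAAAAAAAAAAAAAAAAAAAAAAAAAAAAAAAAAAAAAAAAAAAAAAAAAAAAAAAAAAAAAAAAAAAAAAAAAAAAAAAAAAAAAAAAAAAAAAAAAAAAAAAAAAAAAAAAAAAAAAAAAAAAAAAAAAAAAAAAAAAAAAAAAAAAAAAAAAAAAAAAAAAAAAAAAAAAAAAAAAAAAAAAAAAAAAAAAAAAAAAAAAAAAAAAAAAAAAAAAAAAAAAAAAAAAAAAAAAAAAAAAAAAAAAAAAAAAAAAAAAAAAAAAAAAAAAAAAAAAAAAAAAAAAAAAAAAAAAAAAAAAAAAAAAAAAAAAAAAAAAAAAAAAAAAAAAAAAAAAAAAAAAAAAAAAAAAAAAAAAAAAAAAAAAAAAAAAAAAAAAAAAAAAAAAAAAAAAAAAAAAAAAAAAAAAAAAAAAAAAAAAAAAAAAAAAAAAAAAAAAAAAAAAAAAAAAAAAAAAAAAAAAAAAAAAAAAAAAAAAAAAAAAAAAAAAAAAAAAAAAAAAAAAAAAAAAAAAAAAAAAAAAAAAAAAAAAAAAAAAAAAAAAAAAAAAAAAAAAAAAAAAAAAAAAAAAAAAAAAAAAAAAADgAAAAAAAAAAAAAAH4AAAAAAAAAAAAAAH8AAAAAAAAAAAAAAH+AAAAAAAAAAAAAAD/AAYAAAAAAAAAAAD/gA+AAAAAAAAAAAB/wA/wAAAAAAAAAAA//x/+AAAAAAAAAAA/////gAAAAAAAAAAf////wAAAAAAAAAAP////8AAAAAAAAAAP////8AAAAAAAAAAP////8AAAAAAAAAAP////8AAAAAAAAAAP////8AAAAAAAAAAf////8AAAAAAAAAAf////8AAAAAAAAAAf////8AAAAAAAAAA/////8AAAAAAAAAA/////8AAAAAAAAAB/////8AAAAAAAAAB/////8AAAAAAAAAB/////8AAAAAAAAAD/////8AAAAAAAAAD/////8="/>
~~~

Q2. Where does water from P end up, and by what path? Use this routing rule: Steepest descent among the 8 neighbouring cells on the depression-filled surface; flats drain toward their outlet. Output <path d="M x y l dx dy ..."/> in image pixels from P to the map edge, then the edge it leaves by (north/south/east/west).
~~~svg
<path d="M562 160l0 12 5 5 0 11-3 2-32 0-2 2-3 0-3 1-14 14-5 10-15 18-2 5-4 7 0 3-4 5-2 8-3 7-3 3 0 2-17 17-5 0-6 6 0 14 4 10 4 3 0 3 2 2 0 7-2 1 0 4-7 6-1 4 0 8 1 2 0 3 17 17 2 0 0 1 3 4 3 1 4 0 6 4 8 8 4 7 0 3 2 2 0 6 1 2 0 10-5 7 0 1-12 12 0 10 4 3 2 5 1 0 12 12 8 0 5 5 2 5 3 3 3 15 6 7 1 0 5 5 9 0 1 2 9 0 1-2 9 0 1-2 4 0 3-3 7 0 1-1 5 0 0 1 7 7 0 3 3 3 0 7 4 5 1 12 2 0 13 13 2 3 0 16 2 1 0 3 1 4 4 3 3 7 0 18 32 32 1 3"/>
exit: south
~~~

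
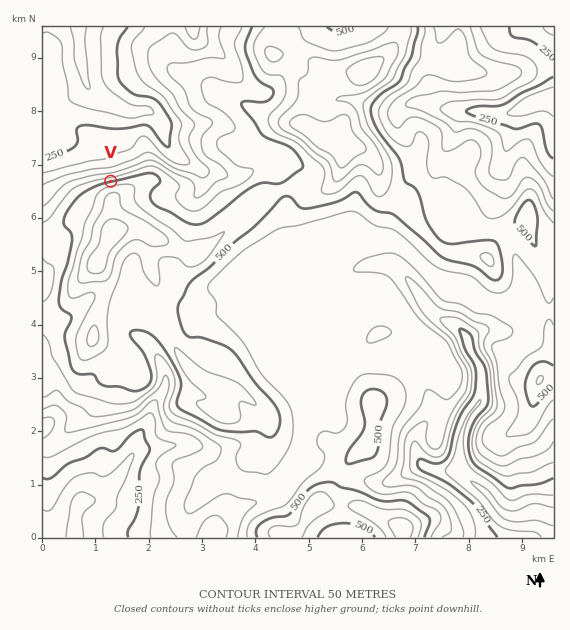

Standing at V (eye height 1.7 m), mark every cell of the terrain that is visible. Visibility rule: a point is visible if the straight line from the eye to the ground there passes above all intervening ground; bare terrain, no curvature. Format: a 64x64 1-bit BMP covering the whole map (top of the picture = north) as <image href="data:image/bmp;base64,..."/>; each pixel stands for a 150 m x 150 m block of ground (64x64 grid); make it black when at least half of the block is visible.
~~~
<image width="64" height="64" href="data:image/bmp;base64,Qk0+AgAAAAAAAD4AAAAoAAAAQAAAAEAAAAABAAEAAAAAAAACAAATCwAAEwsAAAIAAAAAAAAA////AAAAAAAAAAAAAAAAAAAAAAAAAAAAAAAAAAAAAAAAAAAAAAAAAAAAAAAAAAAAAAAAAAAAAAAAAAAAAAAAAAAAAAAAAAAAAAAAAAAAAAAAAAAAAAAAAAAAAAAAAAAAAAAAAAAAAAAAAAAAAAAAAAAAAAAAAAAAAAAAAAAAAAAAAAAAAAAAAAAAAAAAAAAAAAAAAAAAAAAAAAAAAAAAAAAAAAAAAAAAAAAAAAAAAAAAAAAAAAAAAAAAAAAAAAAAAAAAAAAAAAAAAAAAAAAAAAAAAAAAAAAAAAAAAAAAAAAAAAAAAAAAAAAAAAAAAAAAAAAAAAAAAAAAAAAAAAAAAAAAAAAAAAAAAAAAAAAAAAAAAAAAAAAAAAAAAAAAAAAAAAAAAAAAAAAAAAAAAAAAAAAAAAAAAAAAAAAAAAAAAAAAAAAAAAAAAAAAAAAAAAAAAAAAAAAAAAAAAAAAAAAAAAAAAAAAAAAAj8AAAAAAAAD/+AAAAAAAAP/4AAAAAAAA//gAAAAAAAD/+AAAOAAAAP/4P//4AAAA//j//8AAAAD/4P//gAAAAP/B//8AAAAA/////wAAAAD///+HAAAAAP///geAAAAA///4D4AAAAD///A/PwAAAP//wD/zAAAA//8AfcAAAAD//gD4AAAAAP/8AfAAAAAA/8AD8AAAAAD/wAPwAAAAAA=="/>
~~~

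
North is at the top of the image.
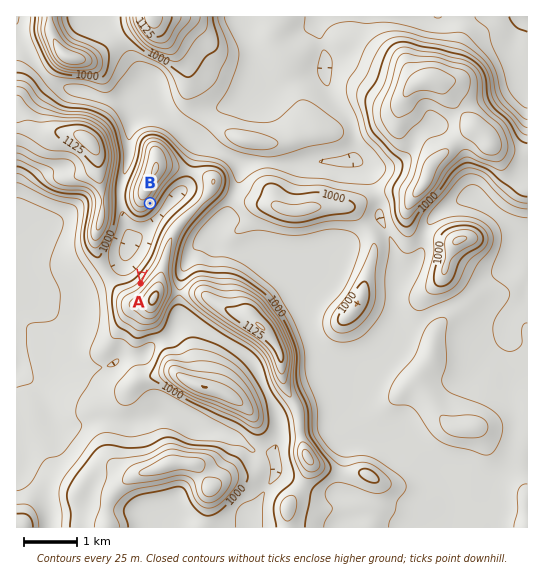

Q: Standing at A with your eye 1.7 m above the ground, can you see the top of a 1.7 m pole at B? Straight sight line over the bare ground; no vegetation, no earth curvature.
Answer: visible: true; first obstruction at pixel None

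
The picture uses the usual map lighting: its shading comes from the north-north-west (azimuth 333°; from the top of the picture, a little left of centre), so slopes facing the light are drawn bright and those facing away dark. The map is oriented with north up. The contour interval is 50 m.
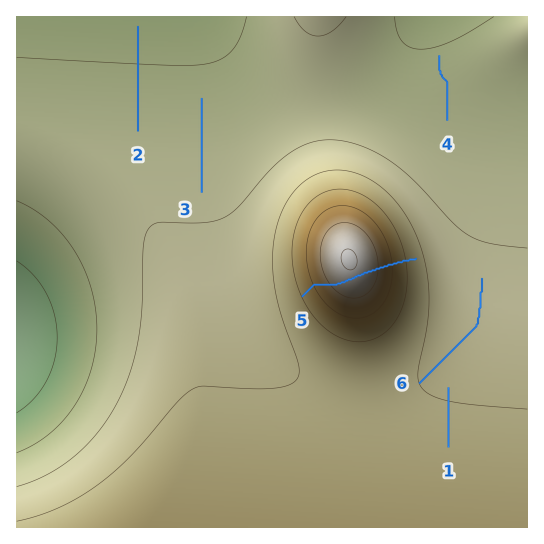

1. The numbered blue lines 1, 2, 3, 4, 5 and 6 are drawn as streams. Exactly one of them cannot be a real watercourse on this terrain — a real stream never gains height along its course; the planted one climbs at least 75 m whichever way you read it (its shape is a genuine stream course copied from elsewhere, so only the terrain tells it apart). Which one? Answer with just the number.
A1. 5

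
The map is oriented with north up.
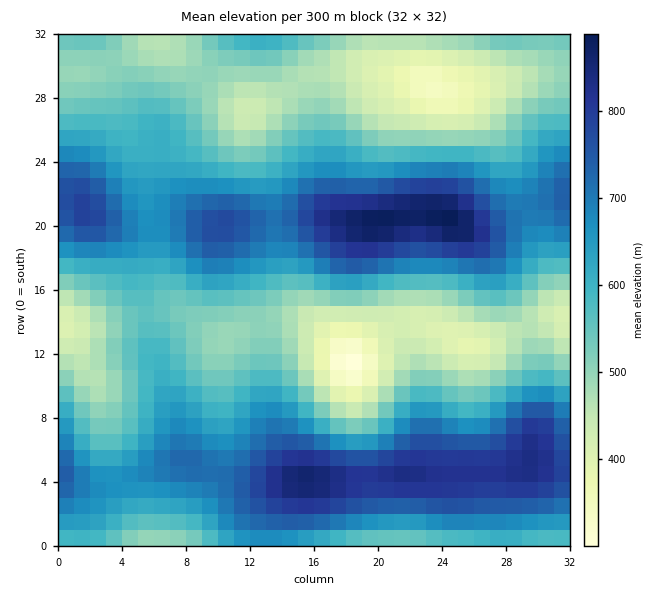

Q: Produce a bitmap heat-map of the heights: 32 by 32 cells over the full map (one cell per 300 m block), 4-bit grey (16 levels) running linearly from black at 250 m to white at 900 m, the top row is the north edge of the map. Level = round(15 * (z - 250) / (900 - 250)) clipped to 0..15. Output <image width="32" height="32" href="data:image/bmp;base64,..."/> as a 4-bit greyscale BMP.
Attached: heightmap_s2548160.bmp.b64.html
<image width="32" height="32" href="data:image/bmp;base64,Qk12AgAAAAAAAHYAAAAoAAAAIAAAACAAAAABAAQAAAAAAAACAAATCwAAEwsAABAAAAAAAAAAAAAAABEREQAiIiIAMzMzAERERABVVVUAZmZmAHd3dwCIiIgAmZmZAKqqqgC7u7sAzMzMAN3d3QDu7u4A////AIiHZmZomaqpmHd3d4iIiIiZmHd3iau7u7qqmZqqqqqZqpmYmZqrzN3cy7u8zMu7u7qqqaqqu83u7d3d3d3d3cy6qqqru7vN7u3d3t3d3d3cuZiau7urzN3czM3d3d3d3Kh3iauqqrvLupmrzMzM3dyXd3iaqZmrqodniruqq83bh2Z4mZiJqphlRXiZiIm8ynZWeJmHeJmHUzRXiHZ4mqllVniId3eIdTIiRWZlVniHVVZ4h3Zmd2UyEkVVREVmZkRWeIdmZmZkMiNERDM0VlVEVnd3ZmZmVDMzREQ0RFVURFZ3dmZmZlRERERERVZVRFVnd3d3d3ZlZmZVVWZ3dlRneIh4iZiId4mZiHeImYdmiIiIiaqqmZmru7qqq7qoh6qqmZq7u6qrzd3czN3LqZm8y6qqvMy7vN3u7t7u3LqqzMuqqrzMu7ze7v7v/tu6q8zLqaq7u6q83d3u7u3LqrvMupmaqqmZq7u7zM3Muqq7u6mZmZiIiJmqmZqqqpmZq6qZiIiHdneImYh4iIiHiZqZiIiId2VWd4h2ZmZmZniZiIiIiHZUVWZ2ZVREREVniHd3d3dmVEVWZVRDMzNEVmdmZnd2ZlVVVVVEQyIjNEVmZmZmZmZmZlVVRDMiMzRFVmZmZVVmZndlVURDM0RFVWZ3dlVVZ3iIh2ZVVVVWZnZn"/>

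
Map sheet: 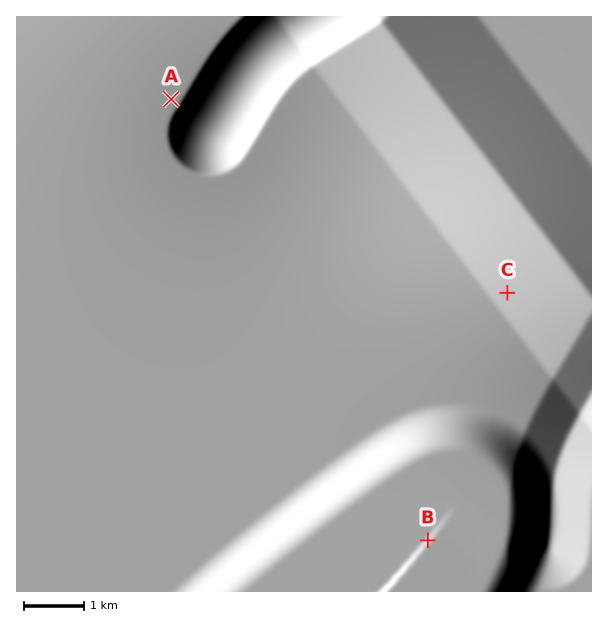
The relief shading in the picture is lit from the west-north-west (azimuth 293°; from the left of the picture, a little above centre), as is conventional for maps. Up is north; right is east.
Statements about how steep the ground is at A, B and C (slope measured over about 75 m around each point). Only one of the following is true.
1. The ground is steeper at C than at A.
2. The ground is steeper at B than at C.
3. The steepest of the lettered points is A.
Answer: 1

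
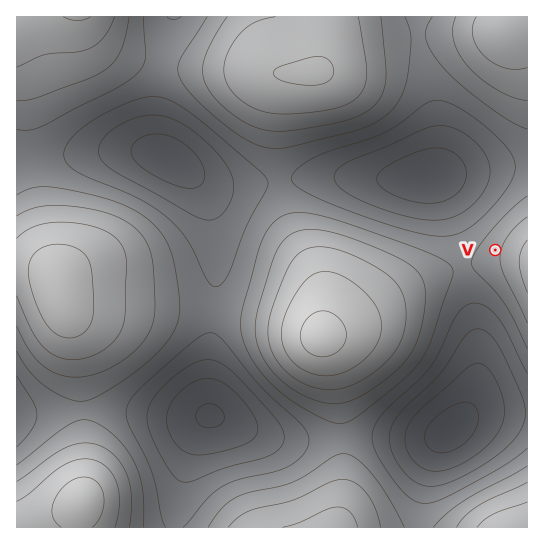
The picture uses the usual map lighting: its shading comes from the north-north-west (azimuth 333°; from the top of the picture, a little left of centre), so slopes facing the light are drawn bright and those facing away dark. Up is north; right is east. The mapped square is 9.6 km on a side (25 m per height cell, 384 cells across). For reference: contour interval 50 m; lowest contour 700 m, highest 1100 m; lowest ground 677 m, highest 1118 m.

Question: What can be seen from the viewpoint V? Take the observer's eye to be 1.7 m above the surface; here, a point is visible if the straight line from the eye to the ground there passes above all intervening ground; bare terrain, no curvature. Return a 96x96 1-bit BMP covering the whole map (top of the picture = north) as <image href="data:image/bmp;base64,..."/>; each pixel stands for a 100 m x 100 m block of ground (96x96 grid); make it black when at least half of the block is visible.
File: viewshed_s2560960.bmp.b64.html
<image width="96" height="96" href="data:image/bmp;base64,Qk2+BAAAAAAAAD4AAAAoAAAAYAAAAGAAAAABAAEAAAAAAIAEAAATCwAAEwsAAAIAAAAAAAAA////AAAAAAAAAAAAAAH///////wAAAAAAAD///////wAAAAAAAB///////gAAAAAAAA///////AAAAAAAAAP/////8AAAAAAAAAH///+AAAAAAAAAAAD///8AAAAAAAAAAAB///wAAAAAAAAAAAA///gAAAAAAAAAAAAf//gAAAAAAAAAAAAP//AAAAAAAAAAAAAH//AAAAAAAAAAAAAB/+AAAAAAAAAAAAAA/+AAAAAAAAAAAAAAf+AAAAAAAAAAAAAAH+AAAAAAAAAAAAAAA+AAAAAAAAAAAAAAAAAAAAAAAAAAAAAAAAAAAAAAAAAAAAAAAAAAAAAAAAAAAAAAAAAAAAAAAAAAAAAAAAAAAAAAAAAAAAAAAAAAAAAAAAAAAAAAAAAAAAAAAAAAAAAAAAAAAAAAAAAAAAAAAAAAAAAAAAAAAAAAAAAAAAAAAAAAAAAAAAAAAAAAAAAAAAAAAAAAAAAAAAAAAAAAAACAAAAAAAAAAAAAAAeAAAAAAAAAAAAAAB/AAAAAAAAAAAAAAH/AAAAAAAAAAAAAAf/AAAAAAAAAAAAAP//gAAAAAAAAAAAA///gAAAAAAAAAAAB///gAAAAAAAAAAAD///gAAAAAAAAAAAD///wAAAAAAAAAAAH///wAAAAAAAAAAAH///wAAAAAAAAAAAD///4AAAAAAAAAAAD///4AAAAAAAAAAAD///8AAAAAAAAAAAD///8AAAAAAAAAAAD///+AAAAAAAAAAAD///+AAAAAAAAAAAD////AAAAAAAAAAAD////gAAAAAAAAAAH////wIAAAAAAAAAH////54AAAAAAAAAH/////4AAAAAAAAAP/////wAAAAAAAAAP/////gAAAAAAAAAP////AAAAAAAAAAAf///+AAAAAAAAAAAf///4AAAAAAAAAAA////wAAAAAAAAAAB////gAAAAAAAAAAD////AAAAAAAAAAAH///+AAAAAAAAAAAP///8AAAAAAAAAAAf///8AAAAAAAAAAB////8AAAAAAAAAAD////8AAAAAAAAAAD////8AAAAAAAAAAH////+AAAfAAAAAAP/////AAA/4AAAAAP/////wAA/+AAAAAf/////8AB//AAAAAf//////8B//wAAAA////////z//4AAAA////////7//8AAAA///////////+AAAB////////////AAAB////////////AAAB////////////gAAA////////////gAAA////////////wAAAf///////////wAAAf///////////wAAAH///////////gAAAB///////////gAAAAB//////////gAAAAAP/////////AAAAAAH/////////AAAAAAD////////+AAAAAAB////////+AAAAAAB////////8AAAAAAA////////4AAAAAAA////////4AAAAAAA////////4AAAAAAA//wAAD//wAAAAAAA//gAADwfwAAAAAAA//AAAAAPwAAAAAAAf/AAAA="/>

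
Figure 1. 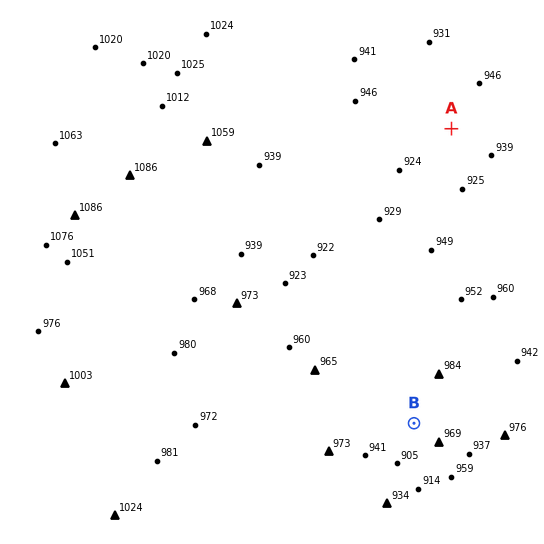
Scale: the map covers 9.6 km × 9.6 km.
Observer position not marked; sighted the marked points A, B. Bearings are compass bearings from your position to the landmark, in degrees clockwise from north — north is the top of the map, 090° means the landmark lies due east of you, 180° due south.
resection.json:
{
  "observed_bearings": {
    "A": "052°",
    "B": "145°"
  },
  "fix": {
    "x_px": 294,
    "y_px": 252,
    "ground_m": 920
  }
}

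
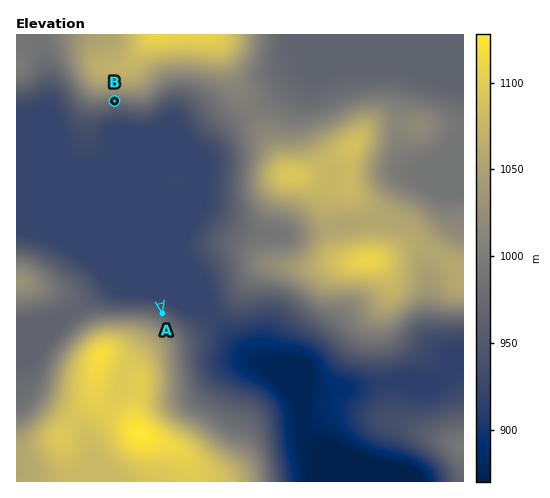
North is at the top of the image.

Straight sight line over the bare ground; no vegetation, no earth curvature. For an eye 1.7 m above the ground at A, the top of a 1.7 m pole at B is in view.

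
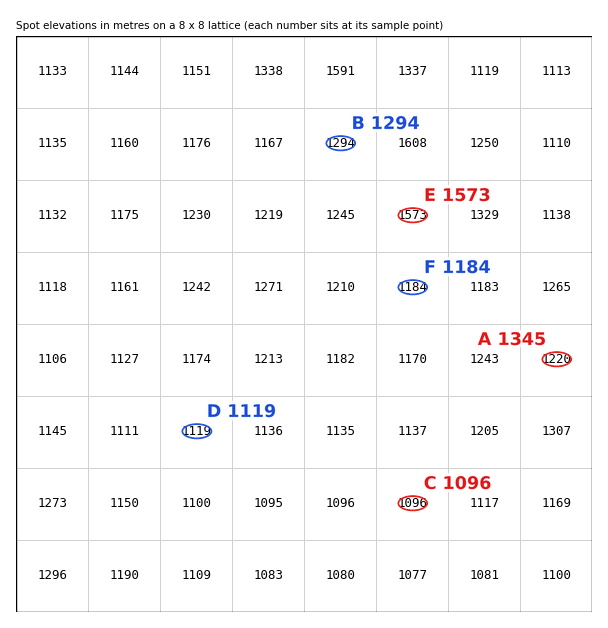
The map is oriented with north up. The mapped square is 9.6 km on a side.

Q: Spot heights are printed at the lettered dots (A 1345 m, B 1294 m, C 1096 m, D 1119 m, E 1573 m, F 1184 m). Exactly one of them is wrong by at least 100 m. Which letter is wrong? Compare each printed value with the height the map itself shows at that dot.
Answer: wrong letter A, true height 1220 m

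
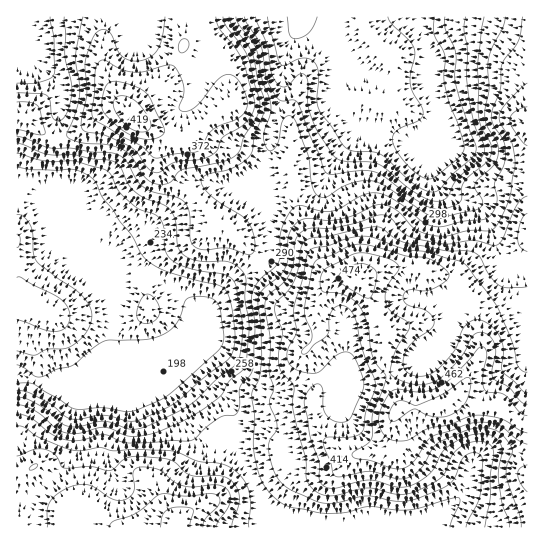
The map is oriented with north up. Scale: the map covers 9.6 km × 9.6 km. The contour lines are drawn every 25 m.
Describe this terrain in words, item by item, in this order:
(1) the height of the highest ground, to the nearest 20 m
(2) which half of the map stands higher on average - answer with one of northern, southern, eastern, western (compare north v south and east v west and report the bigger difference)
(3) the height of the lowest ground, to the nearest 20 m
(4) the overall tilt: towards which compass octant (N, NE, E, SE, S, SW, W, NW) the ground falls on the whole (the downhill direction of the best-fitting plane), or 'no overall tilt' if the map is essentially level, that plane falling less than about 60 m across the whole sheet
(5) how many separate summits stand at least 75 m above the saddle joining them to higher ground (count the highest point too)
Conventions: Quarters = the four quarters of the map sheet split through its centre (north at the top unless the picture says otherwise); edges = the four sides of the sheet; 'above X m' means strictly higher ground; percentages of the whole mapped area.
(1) The highest point reaches roughly 520 m.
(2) On average the southern half of the map is the higher ground.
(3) About 160 m is the lowest elevation on the sheet.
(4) On the whole the ground falls towards the north-west.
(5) There are 3 summits with 75 m or more of prominence.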